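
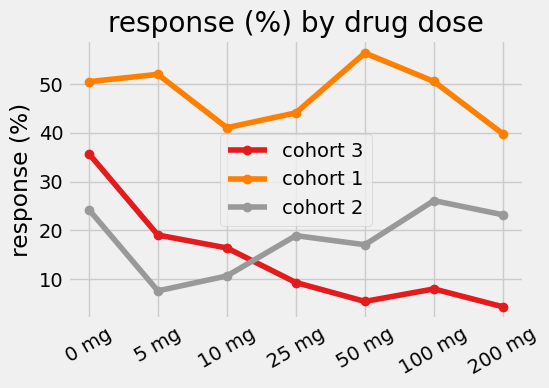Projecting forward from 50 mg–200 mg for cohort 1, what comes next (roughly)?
≈ 32.5

Last three: 55, 50, 40 → slope ≈ -7.5/step → next ≈ 32.5.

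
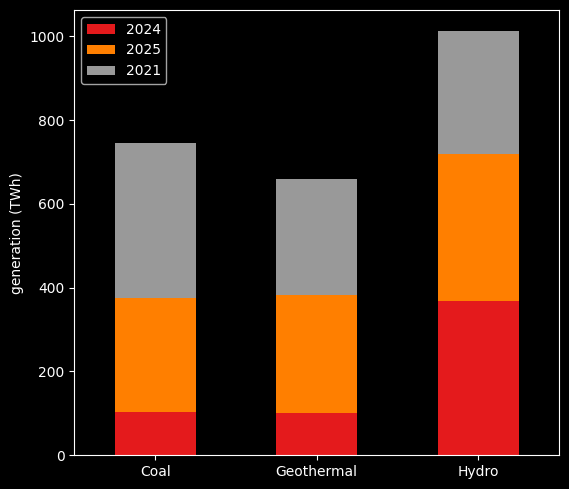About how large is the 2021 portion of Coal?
2021 top ≈ 700, bottom ≈ 400; segment ≈ 300.

≈ 300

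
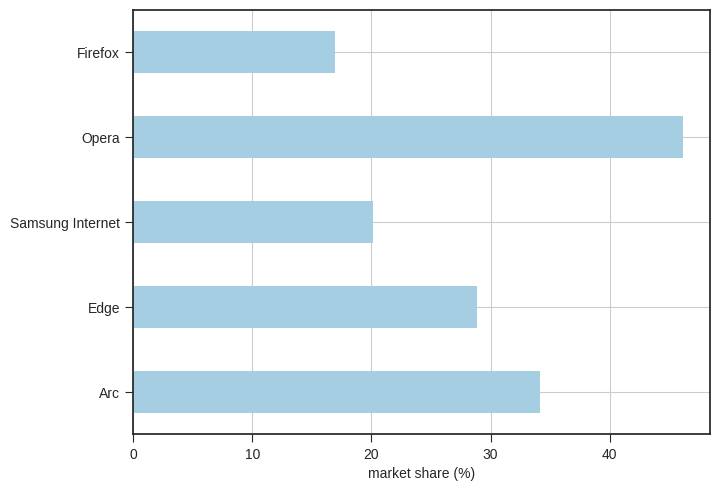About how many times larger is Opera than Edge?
Opera ≈ 45, Edge ≈ 30; 45/30 ≈ 1.5.

≈ 1.5×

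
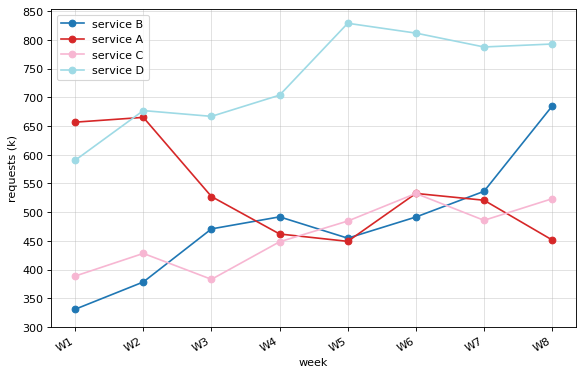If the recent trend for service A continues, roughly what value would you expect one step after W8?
≈ 400

Last three: 550, 500, 450 → slope ≈ -50/step → next ≈ 400.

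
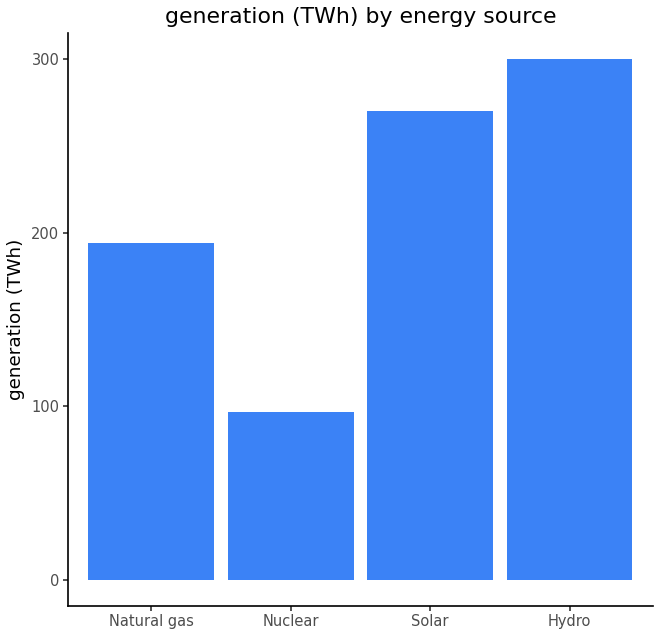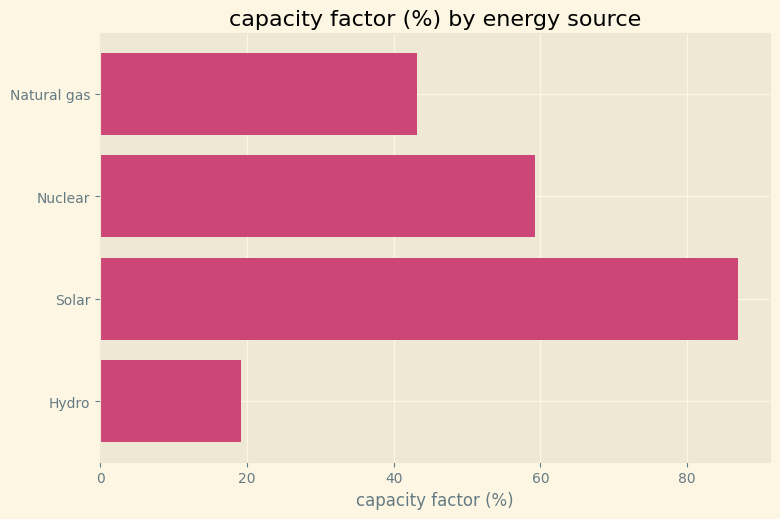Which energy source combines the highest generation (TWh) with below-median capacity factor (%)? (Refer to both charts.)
Chart 2 median capacity factor (%) ≈ 50; below-median energy sources: Natural gas, Hydro. Among those, Hydro has the highest generation (TWh) (≈ 300).

Hydro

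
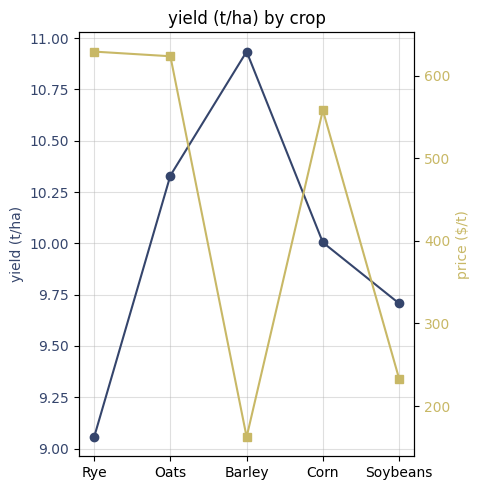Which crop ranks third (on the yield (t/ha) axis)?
Top 4 (on the yield (t/ha) axis): Barley ≈ 11.0, Oats ≈ 10.4, Corn ≈ 10.0, Soybeans ≈ 9.8.

Corn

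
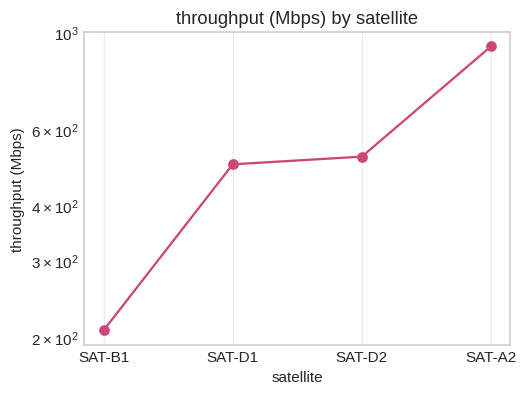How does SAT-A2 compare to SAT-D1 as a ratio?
SAT-A2 ≈ 900, SAT-D1 ≈ 500; 900/500 ≈ 1.8.

≈ 1.8×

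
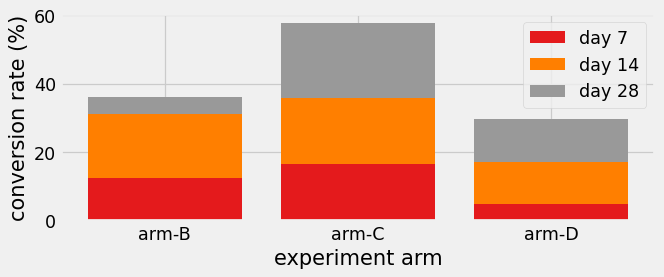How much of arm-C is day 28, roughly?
day 28 top ≈ 60, bottom ≈ 35; segment ≈ 25.

≈ 25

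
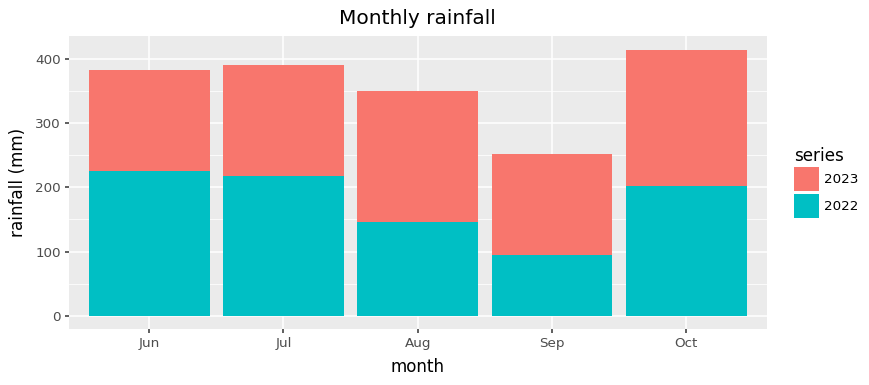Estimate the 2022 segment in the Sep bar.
≈ 100

2022 top ≈ 100, bottom ≈ 0; segment ≈ 100.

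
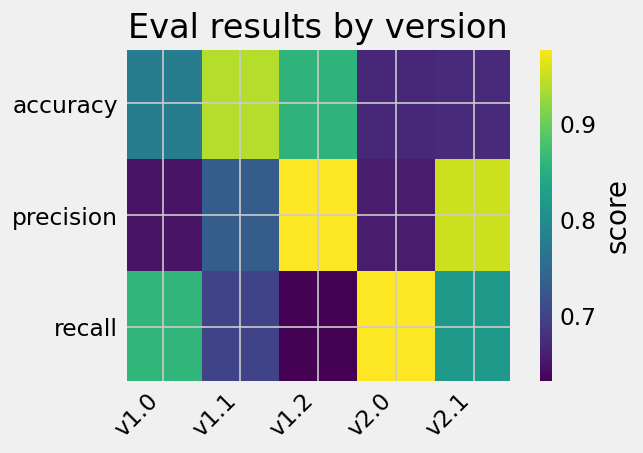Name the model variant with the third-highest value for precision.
Top 4 for precision: v1.2 ≈ 1.00, v2.1 ≈ 0.95, v1.1 ≈ 0.75, v2.0 ≈ 0.65.

v1.1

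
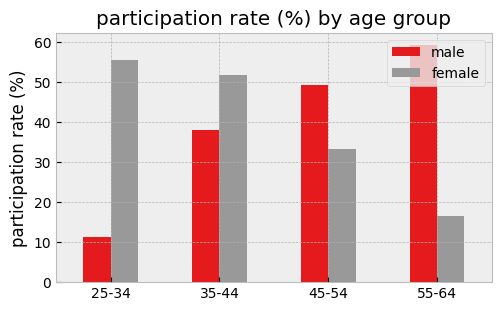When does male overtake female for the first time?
35-44: male ≈ 40 vs female ≈ 50 (not yet); 45-54: male ≈ 50 vs female ≈ 35 (first crossover).

45-54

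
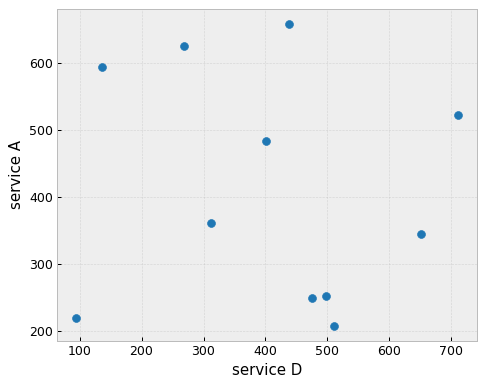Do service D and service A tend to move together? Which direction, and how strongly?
Points are roughly uncorrelated; weak (|r| ≈ 0.1).

no clear correlation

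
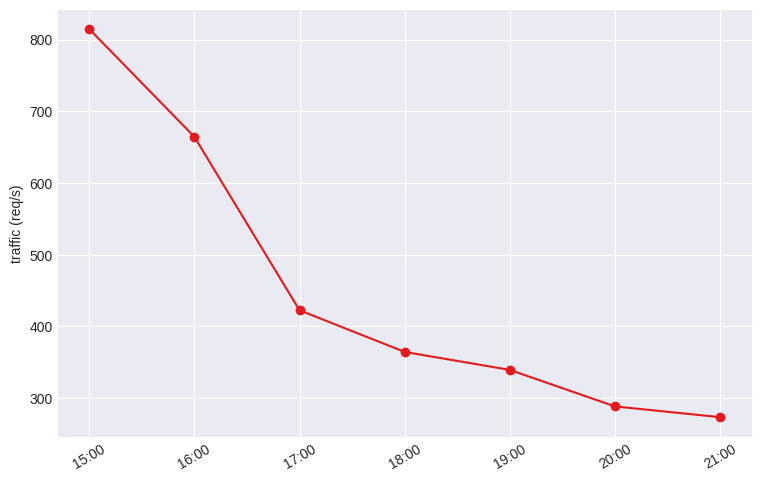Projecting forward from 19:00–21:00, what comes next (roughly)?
≈ 200

Last three: 350, 300, 250 → slope ≈ -50/step → next ≈ 200.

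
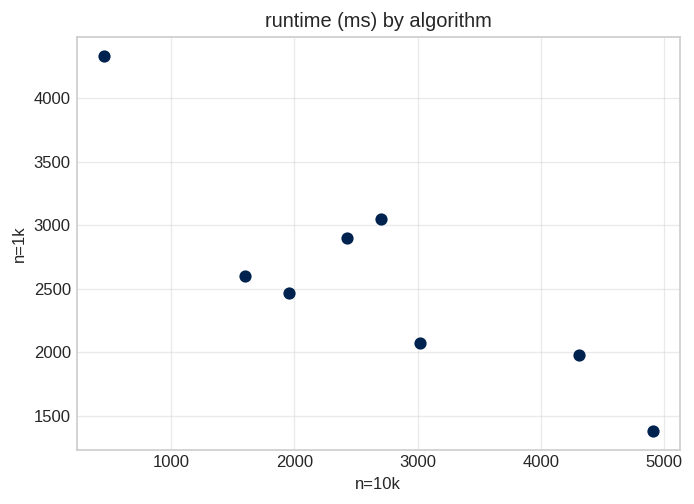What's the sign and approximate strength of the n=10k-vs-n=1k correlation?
negative, strong

Points are negatively correlated; strong (|r| ≈ 0.9).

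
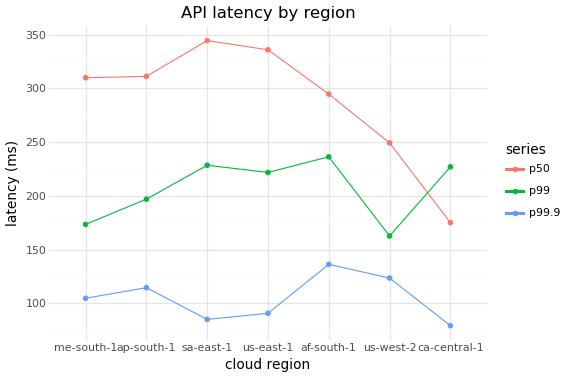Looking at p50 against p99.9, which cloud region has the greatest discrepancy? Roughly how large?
sa-east-1: p50 ≈ 350, p99.9 ≈ 75 → gap ≈ 275. Next-largest (us-east-1) is only ≈ 225.

sa-east-1, ≈ 275 ms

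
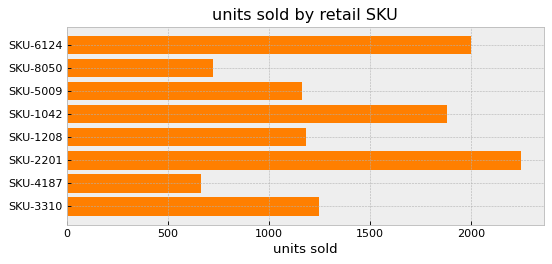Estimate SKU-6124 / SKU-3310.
≈ 1.67×

SKU-6124 ≈ 2000, SKU-3310 ≈ 1200; 2000/1200 ≈ 1.67.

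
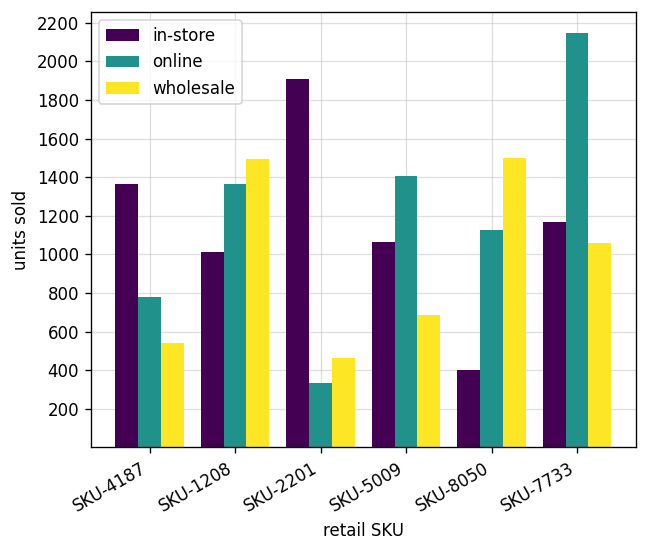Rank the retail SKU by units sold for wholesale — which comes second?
SKU-1208

Top 3 for wholesale: SKU-8050 ≈ 1600, SKU-1208 ≈ 1400, SKU-7733 ≈ 1000.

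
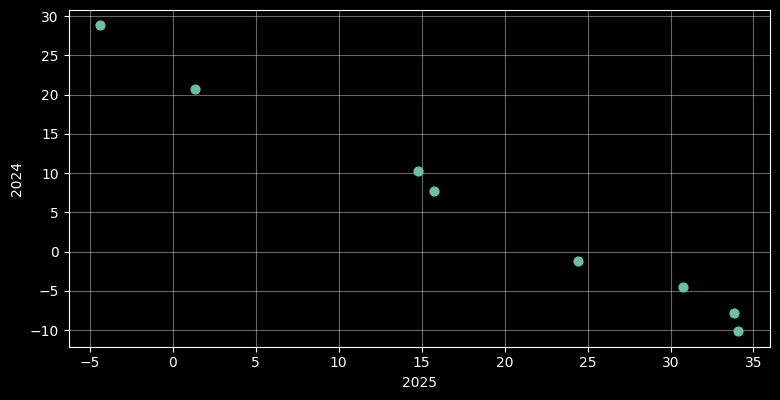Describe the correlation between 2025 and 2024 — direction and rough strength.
Points are negatively correlated; strong (|r| ≈ 1.0).

negative, strong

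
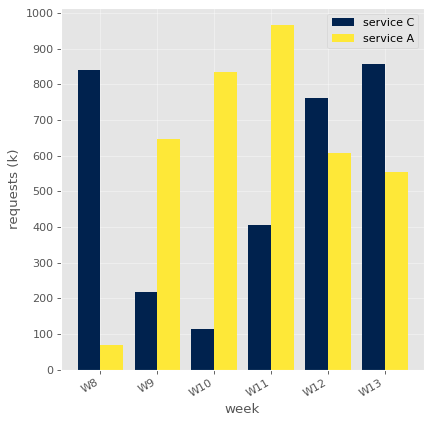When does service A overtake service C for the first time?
W8: service A ≈ 100 vs service C ≈ 800 (not yet); W9: service A ≈ 600 vs service C ≈ 200 (first crossover).

W9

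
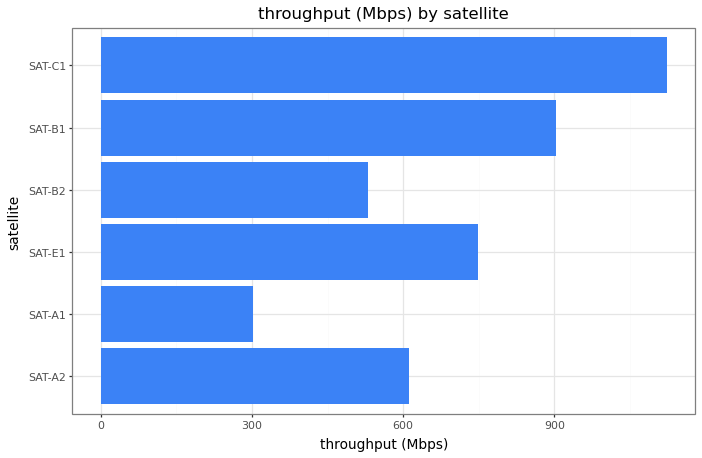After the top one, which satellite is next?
Top 3: SAT-C1 ≈ 1100, SAT-B1 ≈ 900, SAT-E1 ≈ 700.

SAT-B1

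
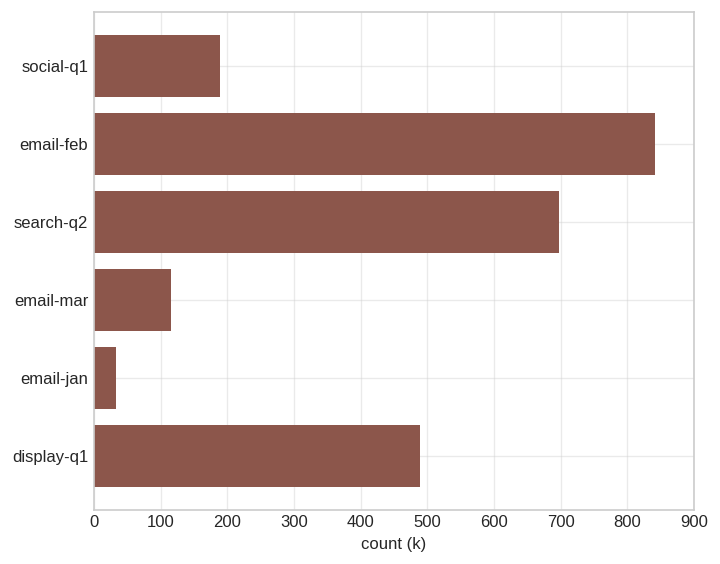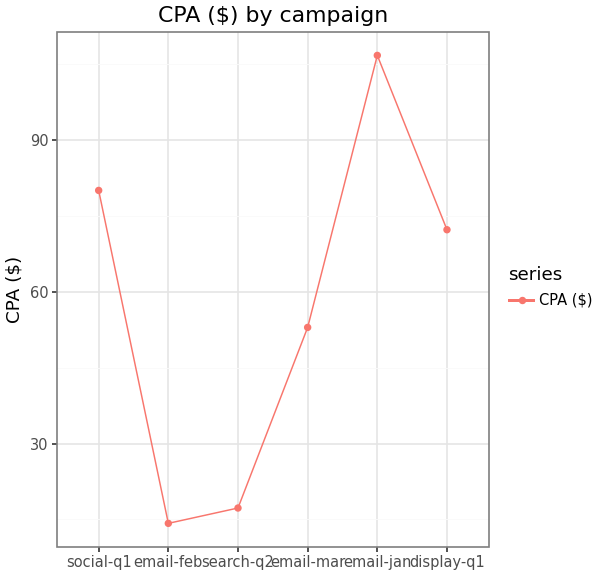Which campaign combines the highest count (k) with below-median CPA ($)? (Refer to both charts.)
Chart 2 median CPA ($) ≈ 60; below-median campaigns: email-feb, search-q2, email-mar. Among those, email-feb has the highest count (k) (≈ 800).

email-feb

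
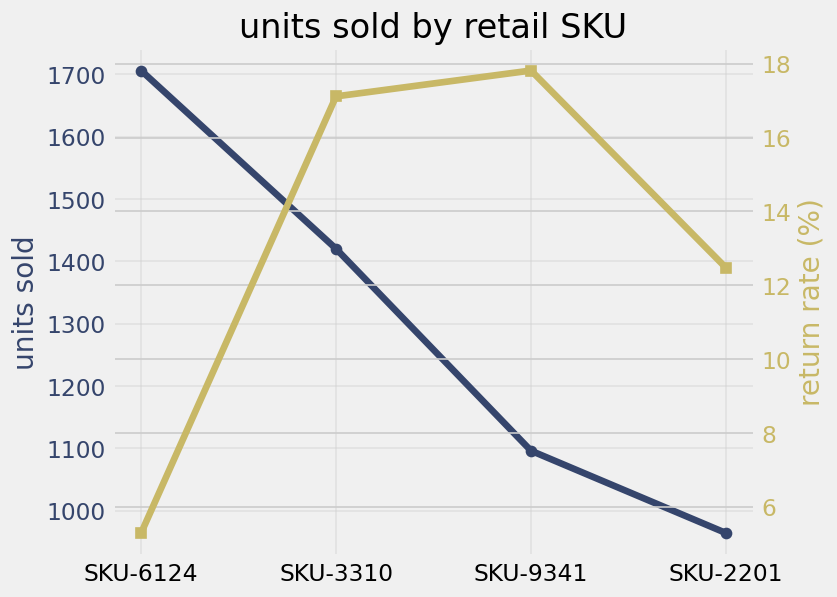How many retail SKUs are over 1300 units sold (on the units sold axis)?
2

Above 1300: SKU-6124, SKU-3310.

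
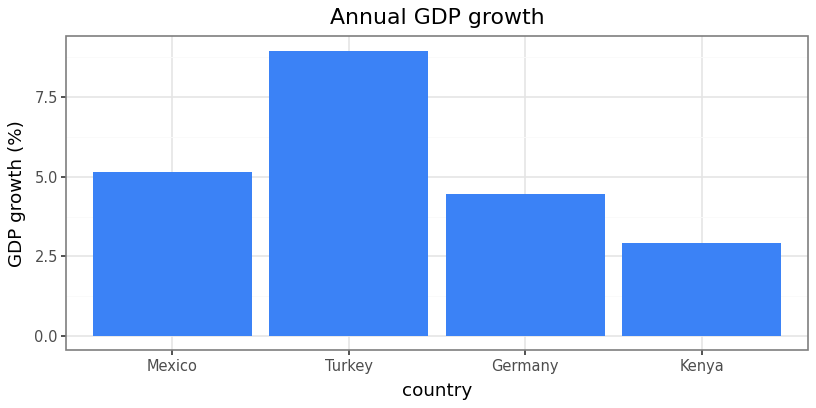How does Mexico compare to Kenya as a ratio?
Mexico ≈ 5, Kenya ≈ 3; 5/3 ≈ 1.67.

≈ 1.67×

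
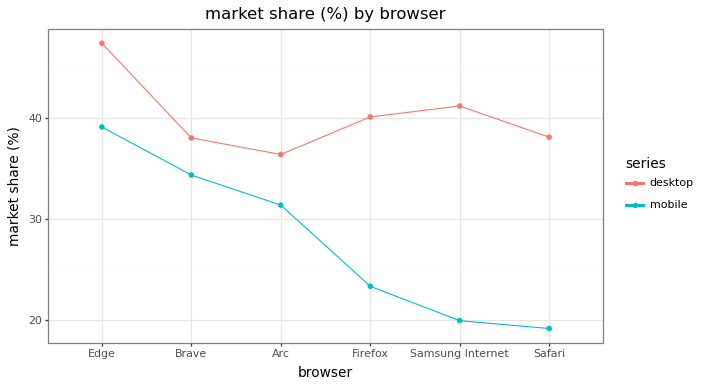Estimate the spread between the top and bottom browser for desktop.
Max Edge ≈ 45, min Arc ≈ 35; range ≈ 10.

≈ 10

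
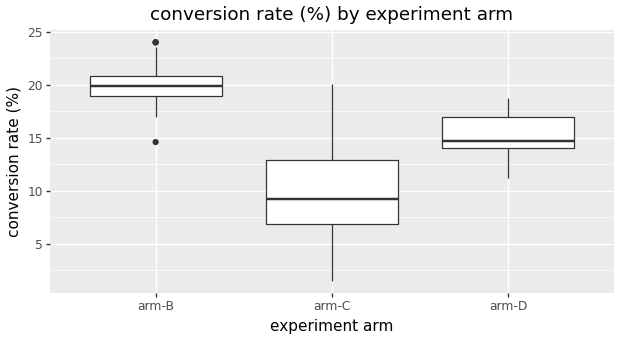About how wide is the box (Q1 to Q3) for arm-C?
Q3 ≈ 13, Q1 ≈ 7; IQR ≈ 6.

≈ 6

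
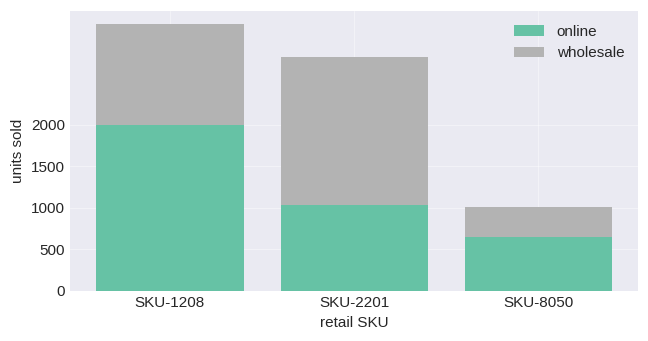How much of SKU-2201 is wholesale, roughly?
≈ 2000

wholesale top ≈ 3000, bottom ≈ 1000; segment ≈ 2000.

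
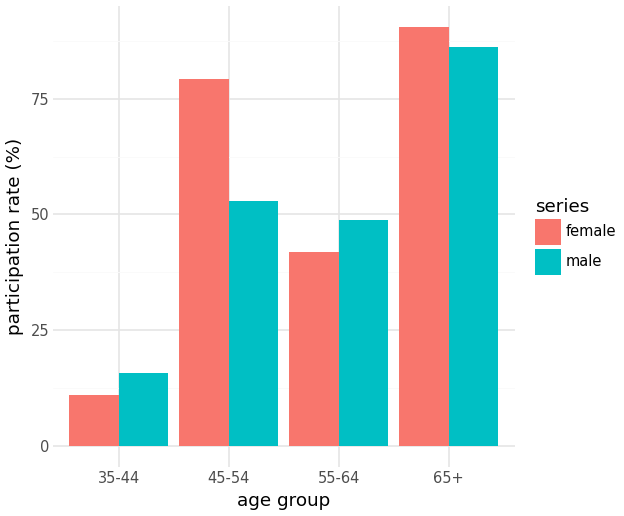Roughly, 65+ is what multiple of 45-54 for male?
≈ 1.8×

65+ ≈ 90, 45-54 ≈ 50; 90/50 ≈ 1.8.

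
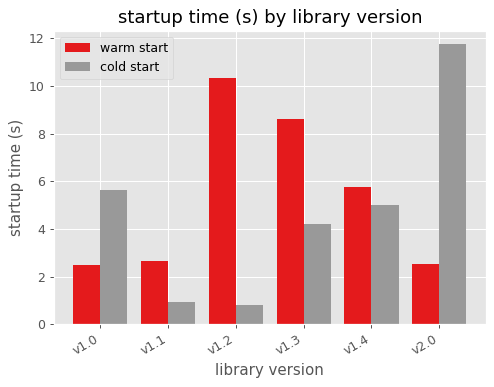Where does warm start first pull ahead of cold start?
v1.0: warm start ≈ 2 vs cold start ≈ 6 (not yet); v1.1: warm start ≈ 3 vs cold start ≈ 1 (first crossover).

v1.1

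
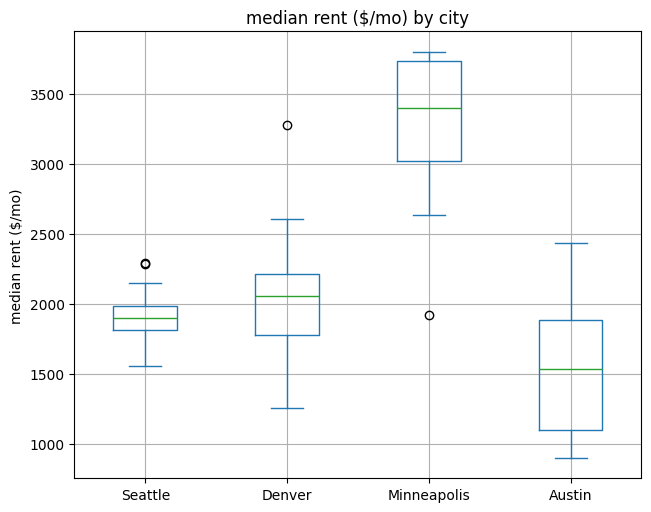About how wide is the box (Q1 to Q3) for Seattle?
≈ 200

Q3 ≈ 2000, Q1 ≈ 1800; IQR ≈ 200.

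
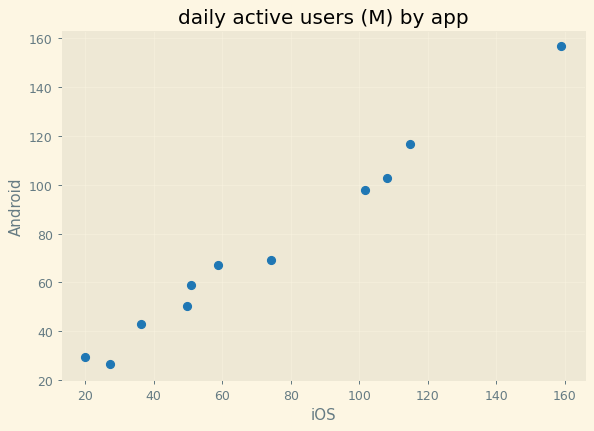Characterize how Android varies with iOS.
Points are positively correlated; strong (|r| ≈ 1.0).

positive, strong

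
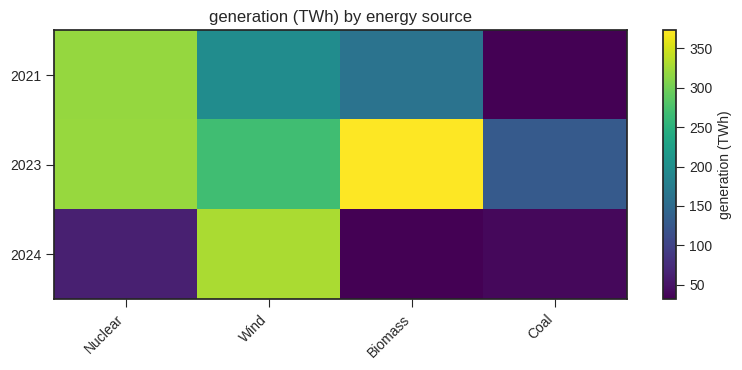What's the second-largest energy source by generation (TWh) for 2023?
Top 3 for 2023: Biomass ≈ 350, Nuclear ≈ 300, Wind ≈ 250.

Nuclear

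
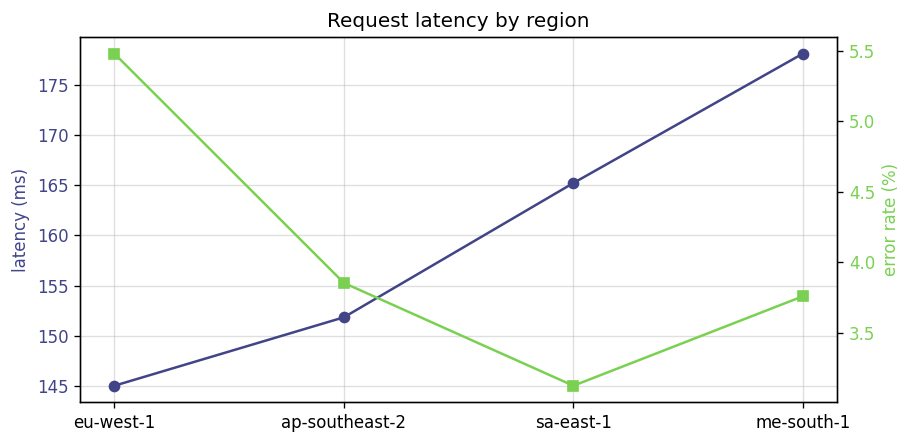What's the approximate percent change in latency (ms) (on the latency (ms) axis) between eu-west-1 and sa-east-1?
eu-west-1 ≈ 145, sa-east-1 ≈ 165; (165 − 145) / 145 ≈ +13.8%.

≈ +13.8%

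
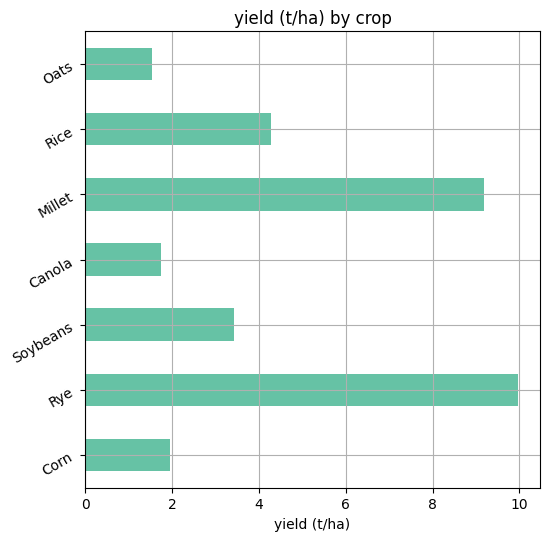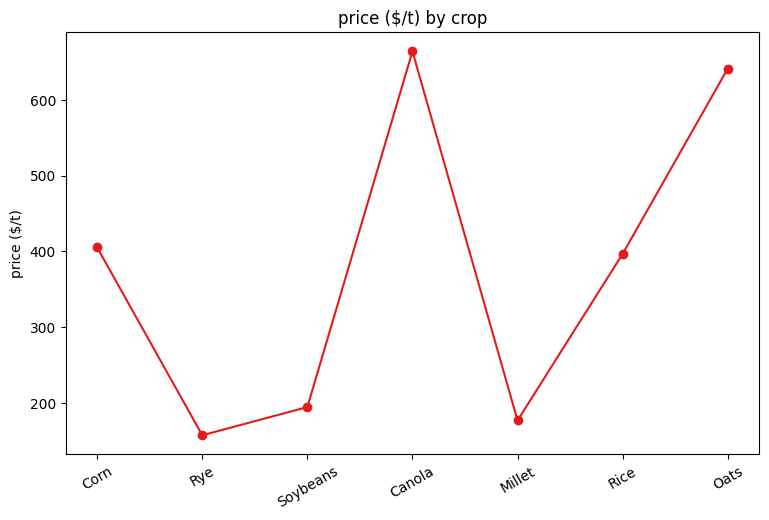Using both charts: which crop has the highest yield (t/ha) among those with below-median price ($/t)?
Rye

Chart 2 median price ($/t) ≈ 400; below-median crops: Rye, Soybeans, Millet. Among those, Rye has the highest yield (t/ha) (≈ 10).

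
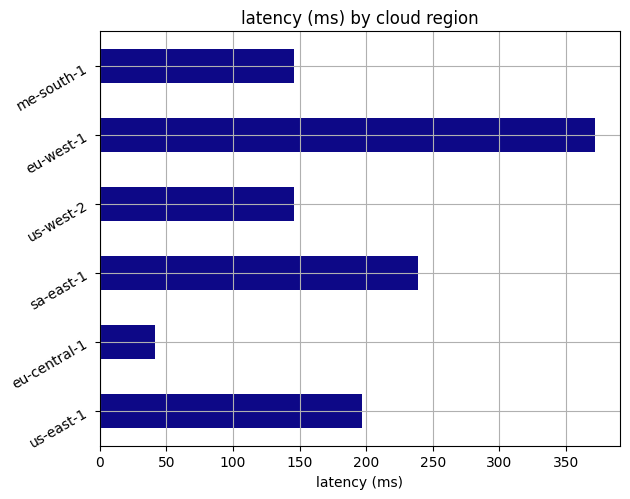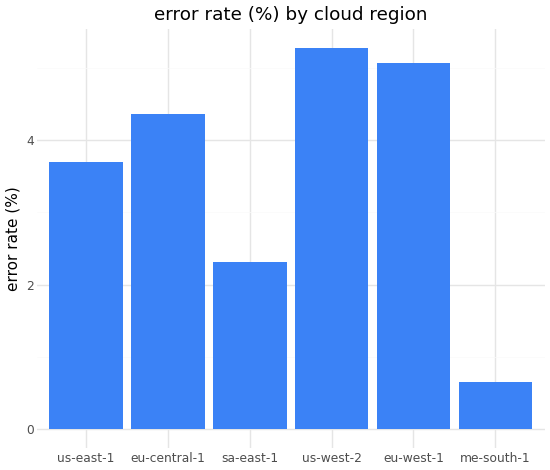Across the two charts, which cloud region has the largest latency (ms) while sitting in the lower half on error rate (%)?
sa-east-1

Chart 2 median error rate (%) ≈ 4; below-median cloud regions: us-east-1, sa-east-1, me-south-1. Among those, sa-east-1 has the highest latency (ms) (≈ 250).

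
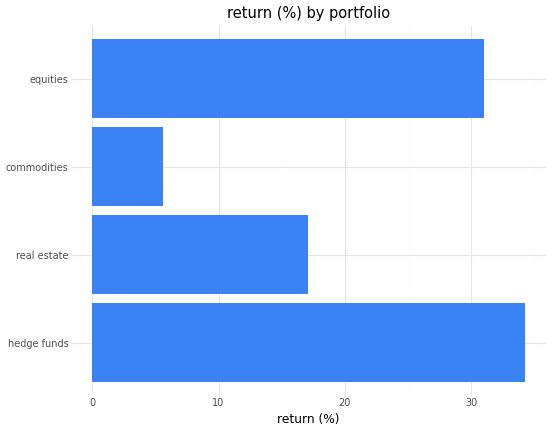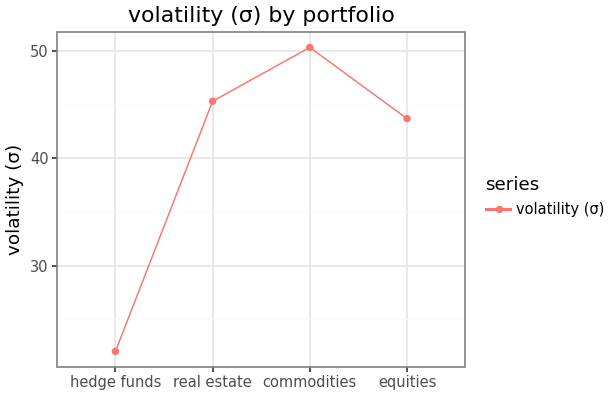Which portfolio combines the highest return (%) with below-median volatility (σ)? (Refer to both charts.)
Chart 2 median volatility (σ) ≈ 45; below-median portfolios: hedge funds, equities. Among those, hedge funds has the highest return (%) (≈ 35).

hedge funds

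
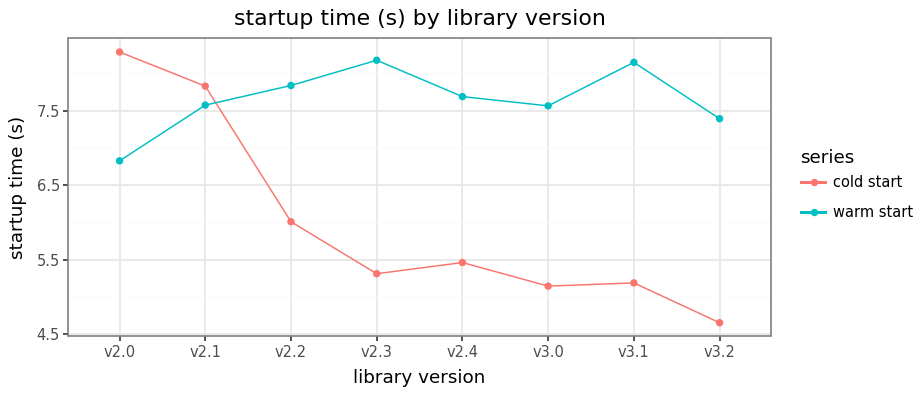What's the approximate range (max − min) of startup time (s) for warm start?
Max v2.3 ≈ 8.0, min v2.0 ≈ 7.0; range ≈ 1.0.

≈ 1.0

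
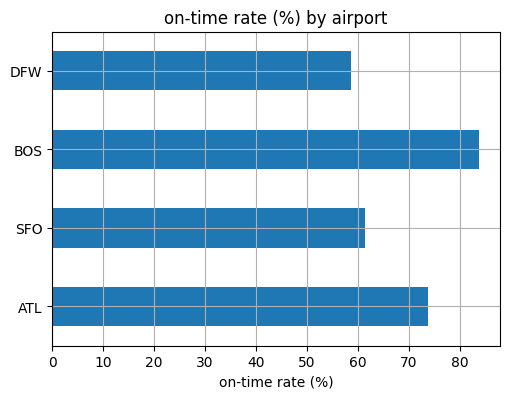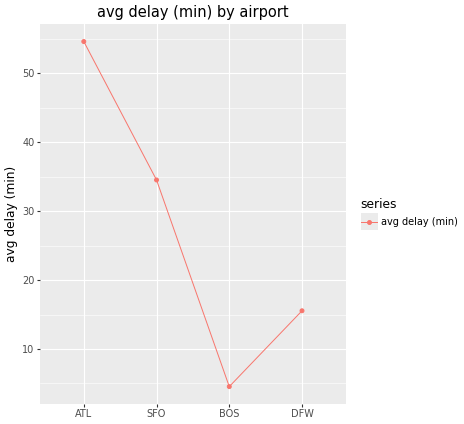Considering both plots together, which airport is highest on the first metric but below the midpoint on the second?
Chart 2 median avg delay (min) ≈ 30; below-median airports: BOS, DFW. Among those, BOS has the highest on-time rate (%) (≈ 80).

BOS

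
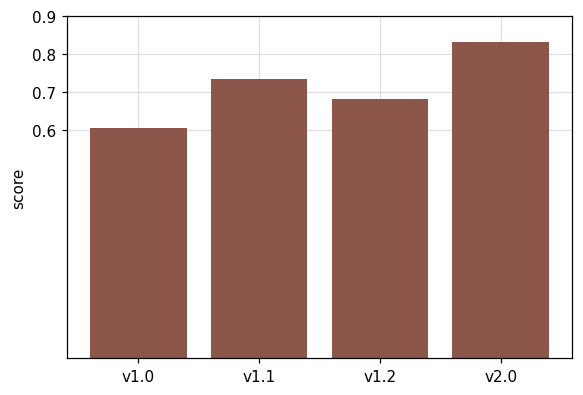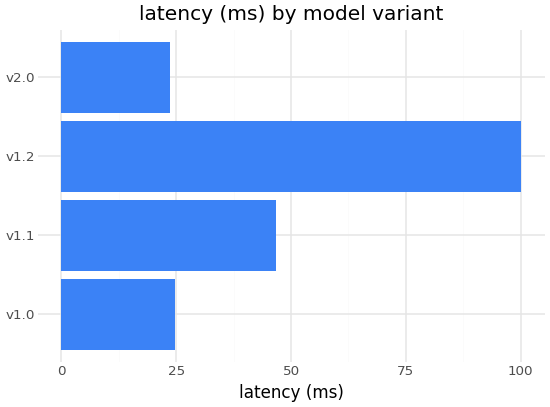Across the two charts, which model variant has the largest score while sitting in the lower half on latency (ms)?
v2.0

Chart 2 median latency (ms) ≈ 40; below-median model variants: v1.0, v2.0. Among those, v2.0 has the highest score (≈ 0.8).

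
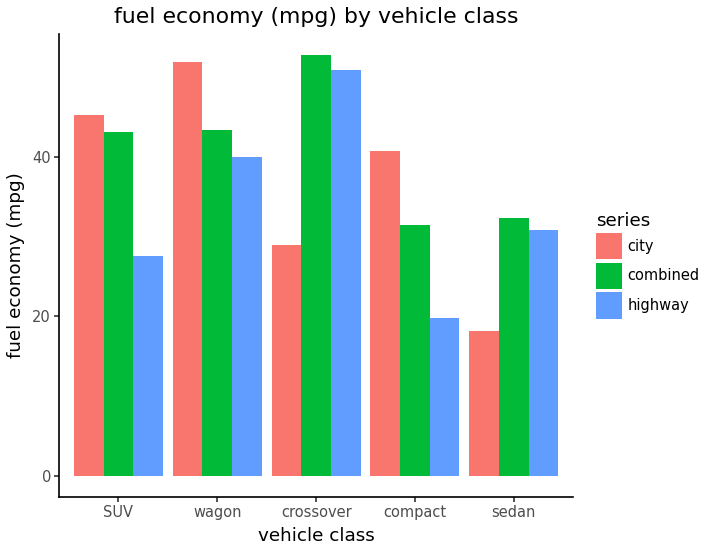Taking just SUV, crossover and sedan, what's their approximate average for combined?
≈ 43

(45 + 55 + 30) / 3 ≈ 43.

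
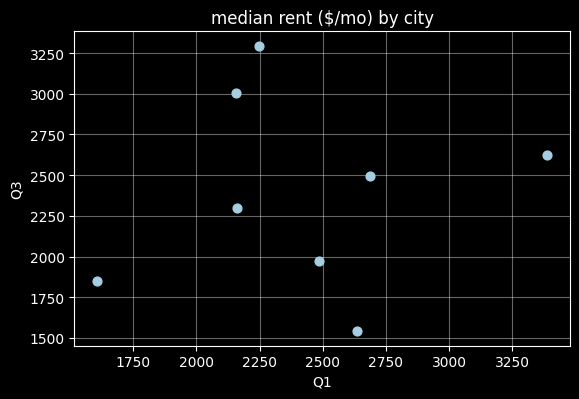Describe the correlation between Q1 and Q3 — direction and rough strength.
no clear correlation

Points are roughly uncorrelated; weak (|r| ≈ 0.1).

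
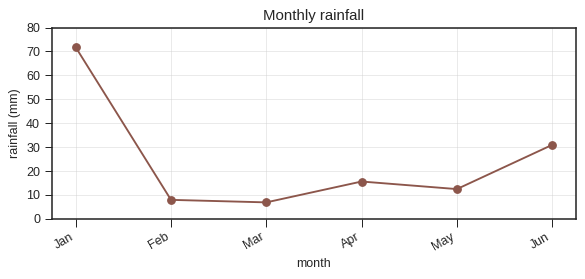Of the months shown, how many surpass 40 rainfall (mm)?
1

Above 40: Jan.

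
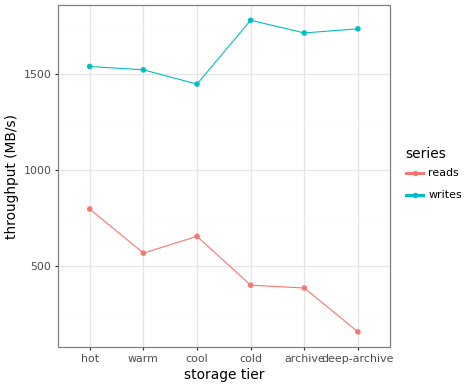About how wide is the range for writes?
≈ 400

Max cold ≈ 1800, min cool ≈ 1400; range ≈ 400.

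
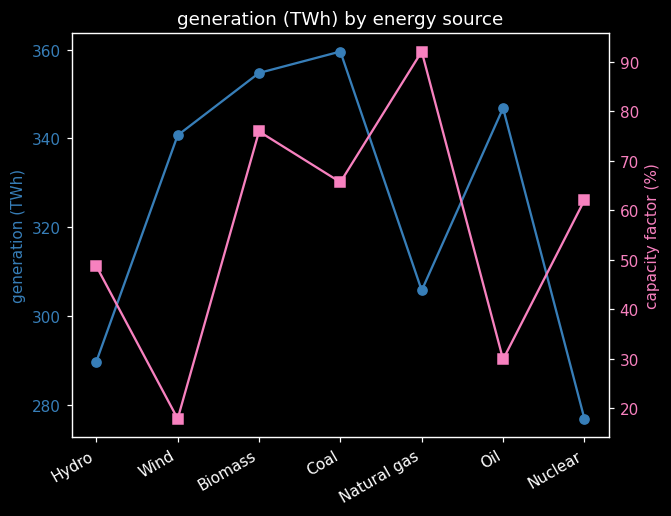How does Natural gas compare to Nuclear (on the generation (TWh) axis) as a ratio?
≈ 1.11×

Natural gas ≈ 310, Nuclear ≈ 280; 310/280 ≈ 1.11.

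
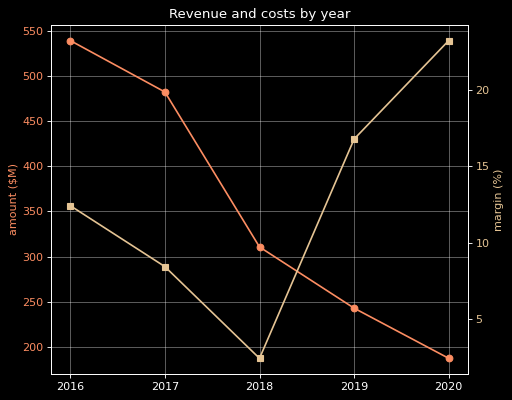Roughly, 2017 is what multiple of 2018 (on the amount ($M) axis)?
2017 ≈ 500, 2018 ≈ 300; 500/300 ≈ 1.67.

≈ 1.67×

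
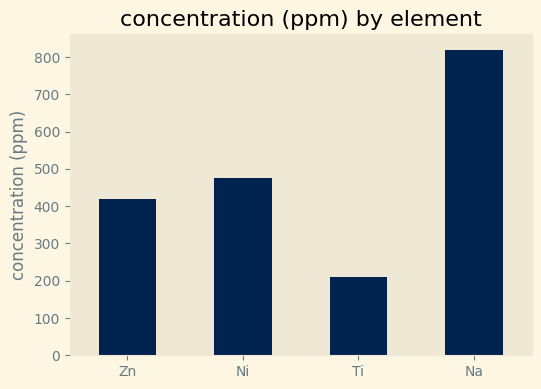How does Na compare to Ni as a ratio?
≈ 1.6×

Na ≈ 800, Ni ≈ 500; 800/500 ≈ 1.6.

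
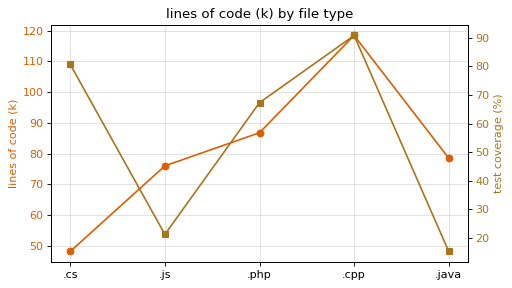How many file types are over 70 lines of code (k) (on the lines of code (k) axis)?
Above 70: .js, .php, .cpp, .java.

4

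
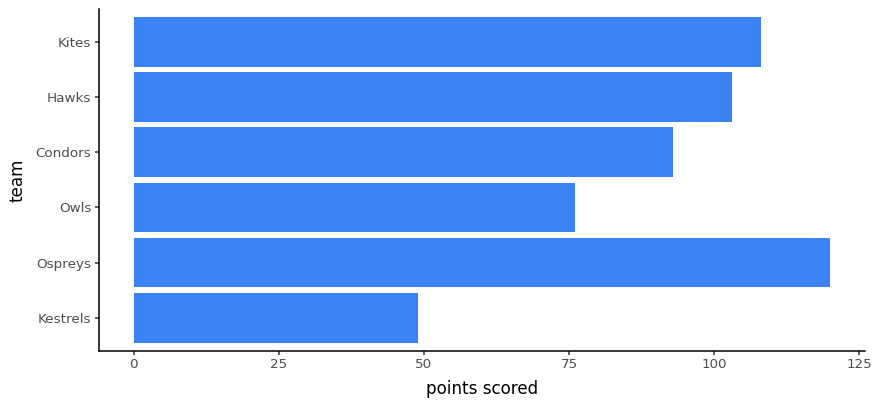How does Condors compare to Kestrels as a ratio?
≈ 1.8×

Condors ≈ 90, Kestrels ≈ 50; 90/50 ≈ 1.8.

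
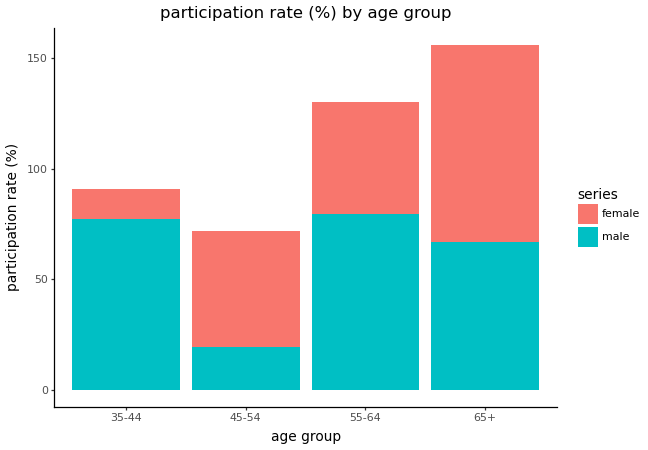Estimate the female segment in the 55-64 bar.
≈ 60

female top ≈ 140, bottom ≈ 80; segment ≈ 60.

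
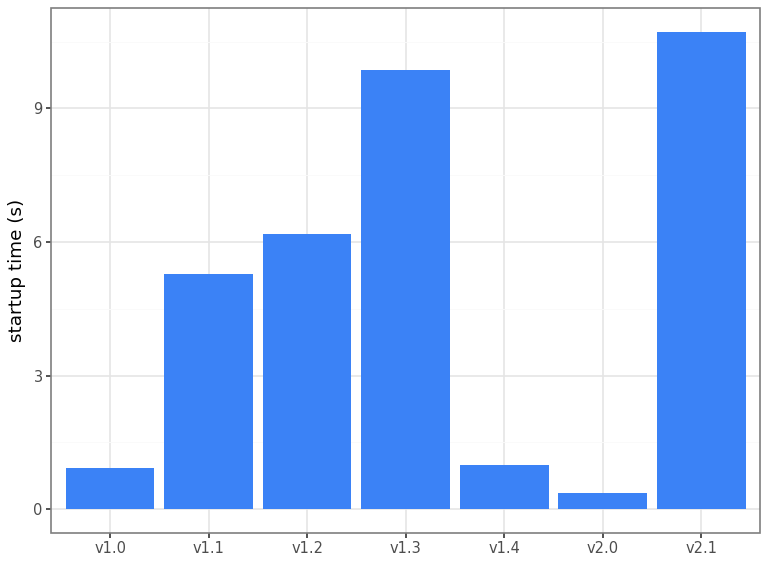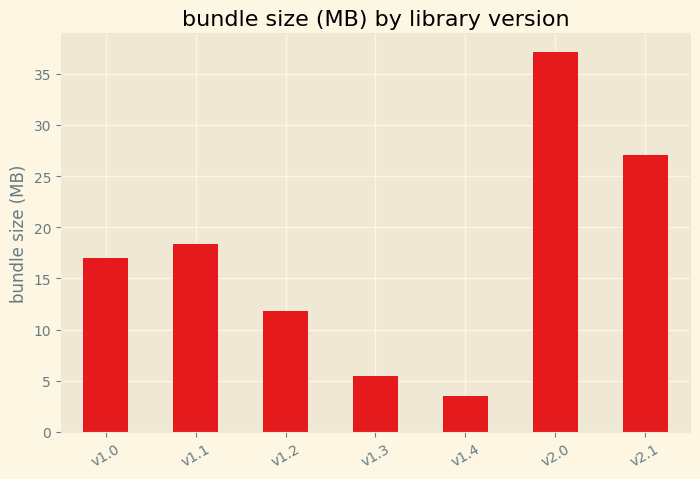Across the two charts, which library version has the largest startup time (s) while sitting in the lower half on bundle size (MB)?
Chart 2 median bundle size (MB) ≈ 15; below-median library versions: v1.2, v1.3, v1.4. Among those, v1.3 has the highest startup time (s) (≈ 10).

v1.3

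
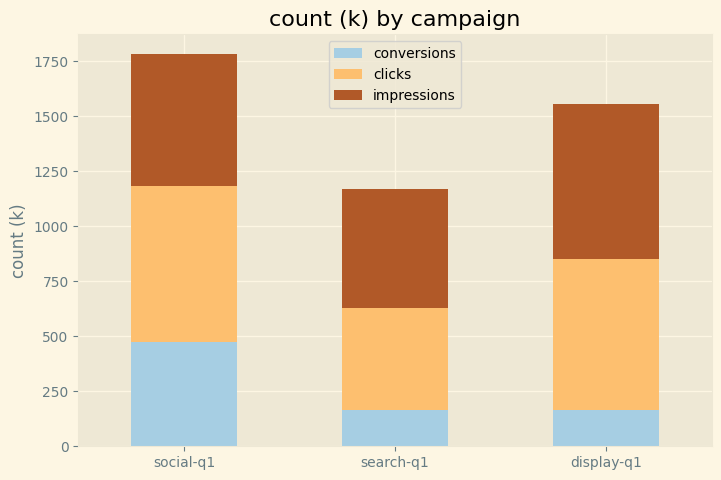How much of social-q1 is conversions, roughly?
≈ 400

conversions top ≈ 400, bottom ≈ 0; segment ≈ 400.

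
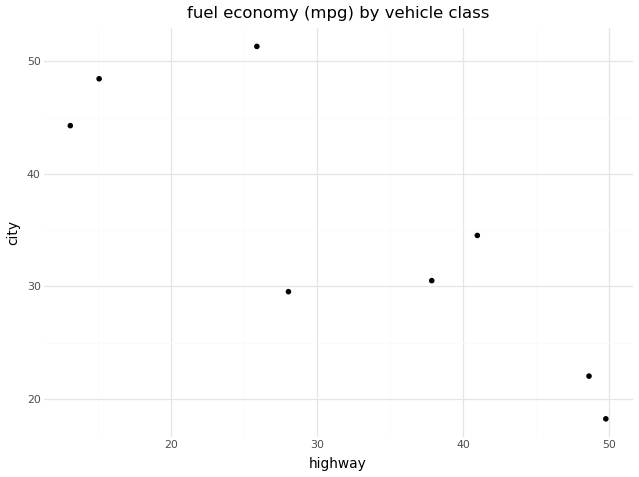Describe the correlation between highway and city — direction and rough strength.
Points are negatively correlated; strong (|r| ≈ 0.9).

negative, strong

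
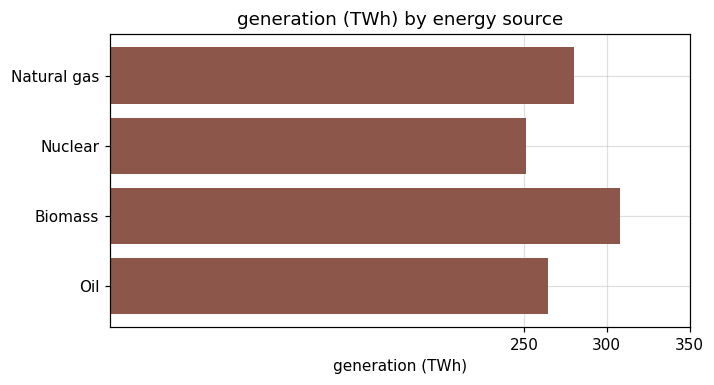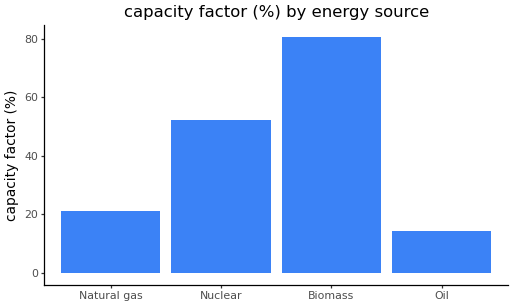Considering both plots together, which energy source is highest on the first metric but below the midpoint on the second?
Chart 2 median capacity factor (%) ≈ 40; below-median energy sources: Natural gas, Oil. Among those, Natural gas has the highest generation (TWh) (≈ 300).

Natural gas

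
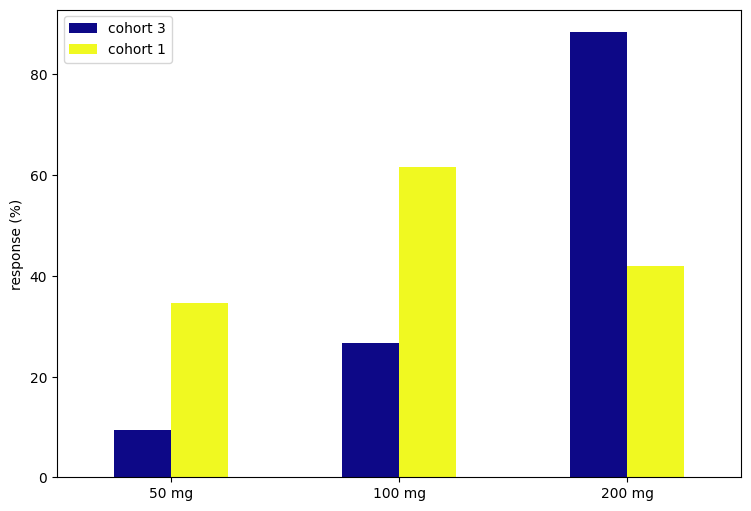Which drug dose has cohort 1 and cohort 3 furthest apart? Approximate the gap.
200 mg: cohort 1 ≈ 40, cohort 3 ≈ 90 → gap ≈ 50. Next-largest (100 mg) is only ≈ 30.

200 mg, ≈ 50 %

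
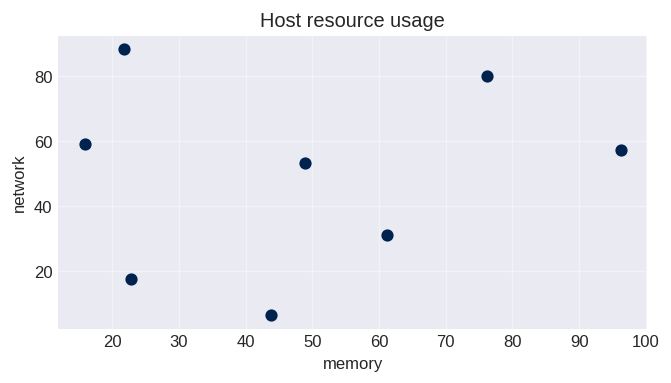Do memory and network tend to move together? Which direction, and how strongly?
no clear correlation

Points are roughly uncorrelated; weak (|r| ≈ 0.1).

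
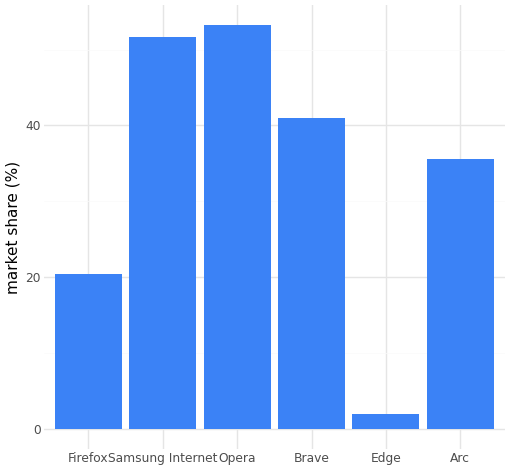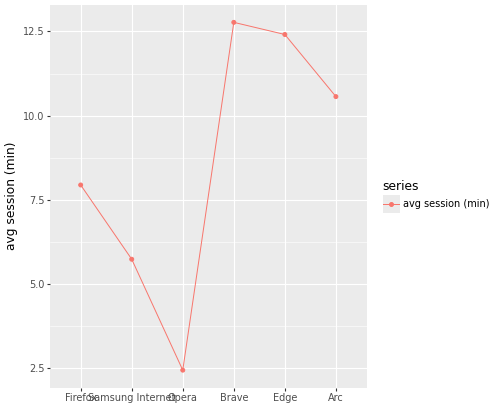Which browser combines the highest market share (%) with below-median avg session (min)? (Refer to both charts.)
Chart 2 median avg session (min) ≈ 10; below-median browsers: Firefox, Samsung Internet, Opera. Among those, Opera has the highest market share (%) (≈ 55).

Opera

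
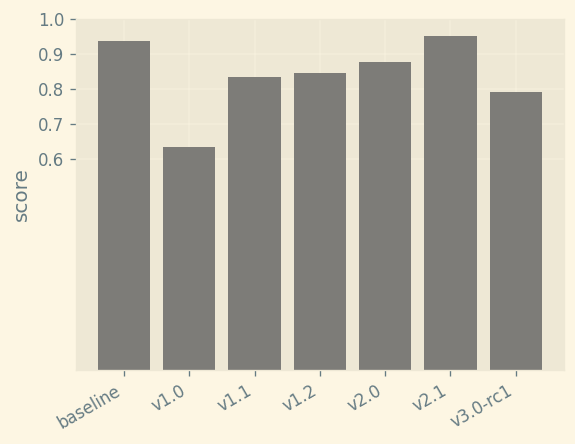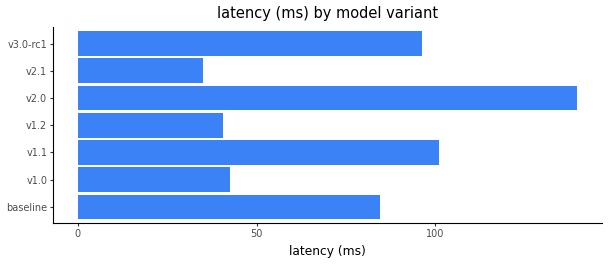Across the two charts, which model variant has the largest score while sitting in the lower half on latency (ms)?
v2.1

Chart 2 median latency (ms) ≈ 80; below-median model variants: v1.0, v1.2, v2.1. Among those, v2.1 has the highest score (≈ 1).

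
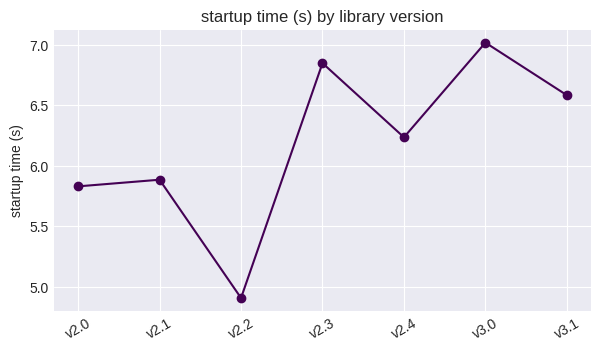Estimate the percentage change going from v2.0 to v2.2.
v2.0 ≈ 5.8, v2.2 ≈ 5.0; (5.0 − 5.8) / 5.8 ≈ -13.8%.

≈ -13.8%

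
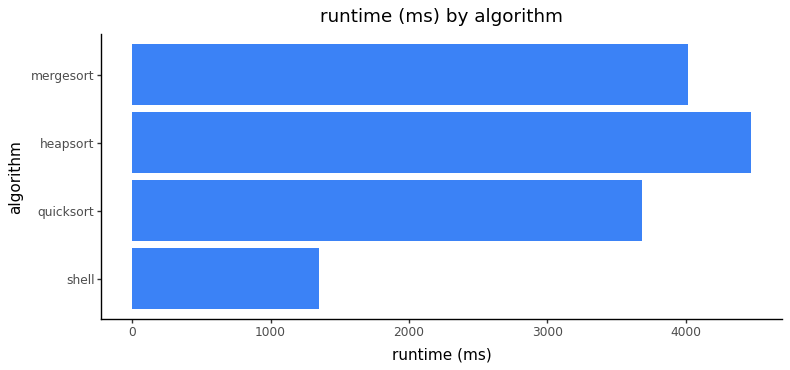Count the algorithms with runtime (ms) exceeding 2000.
3

Above 2000: quicksort, heapsort, mergesort.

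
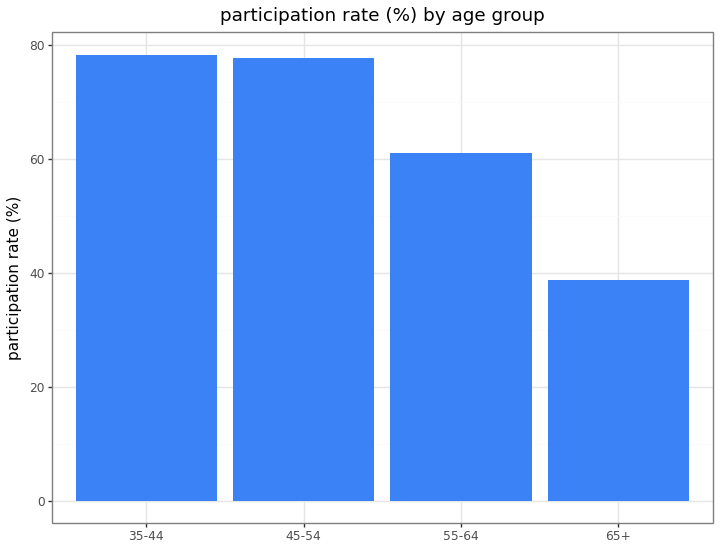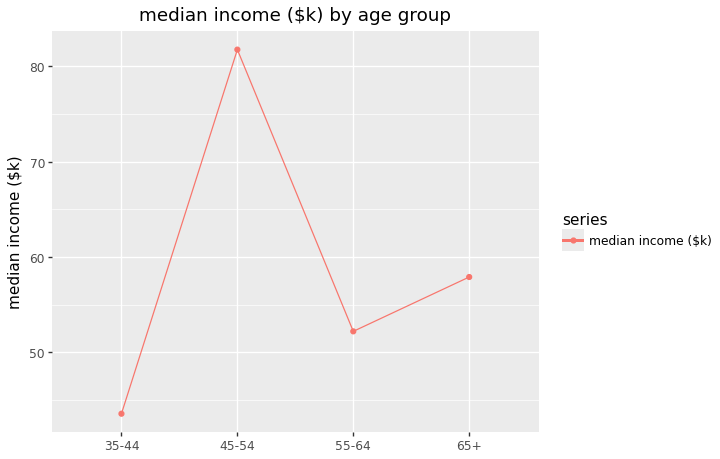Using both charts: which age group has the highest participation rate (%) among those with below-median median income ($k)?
Chart 2 median median income ($k) ≈ 60; below-median age groups: 35-44, 55-64. Among those, 35-44 has the highest participation rate (%) (≈ 80).

35-44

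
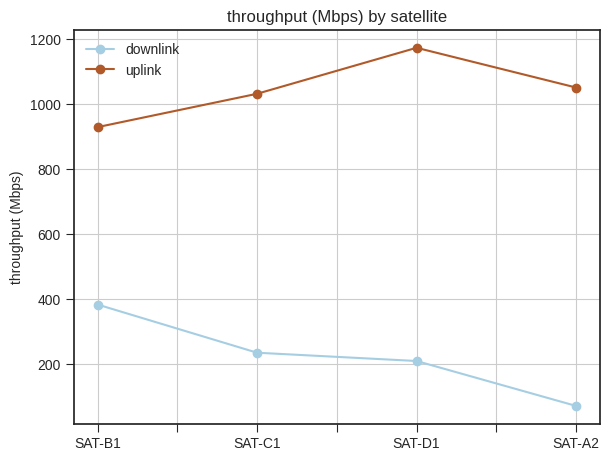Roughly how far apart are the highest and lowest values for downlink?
Max SAT-B1 ≈ 400, min SAT-A2 ≈ 100; range ≈ 300.

≈ 300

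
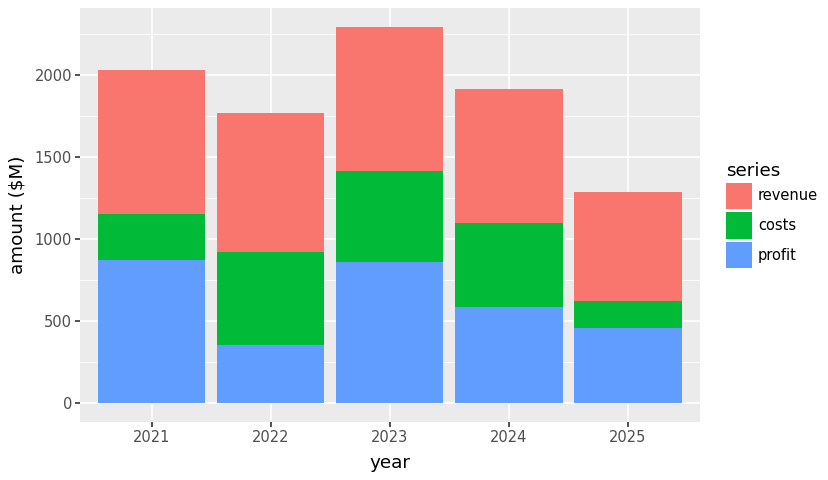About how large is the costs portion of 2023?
costs top ≈ 1400, bottom ≈ 800; segment ≈ 600.

≈ 600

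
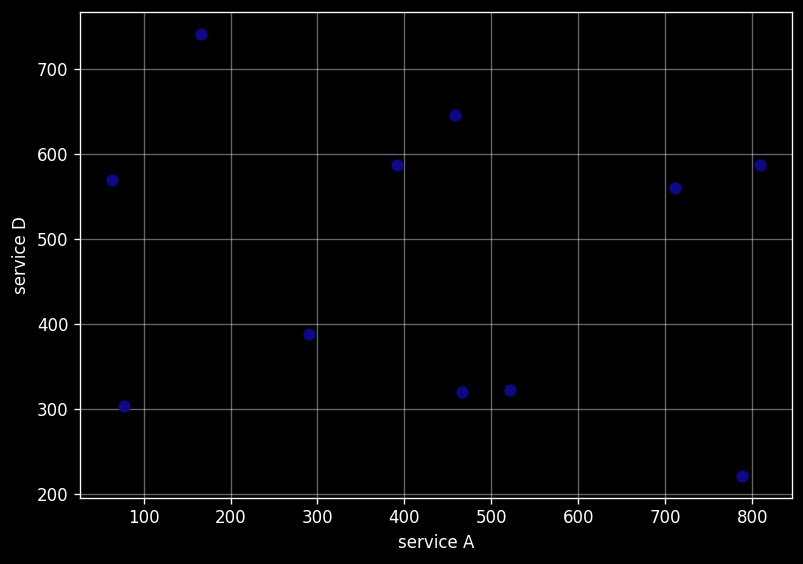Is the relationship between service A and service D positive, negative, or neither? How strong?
no clear correlation

Points are roughly uncorrelated; weak (|r| ≈ 0.2).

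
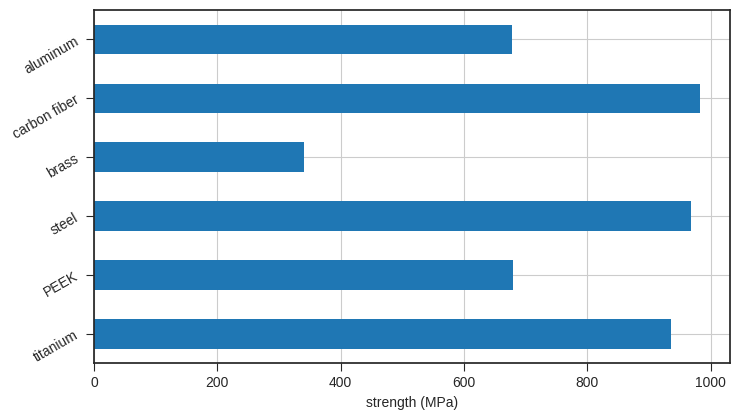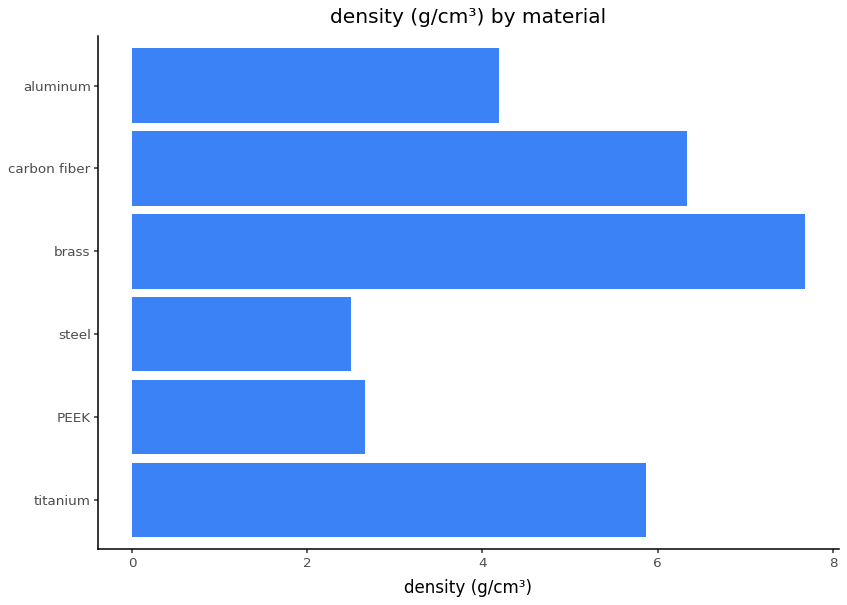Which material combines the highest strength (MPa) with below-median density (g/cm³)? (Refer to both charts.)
Chart 2 median density (g/cm³) ≈ 5; below-median materials: PEEK, steel, aluminum. Among those, steel has the highest strength (MPa) (≈ 1000).

steel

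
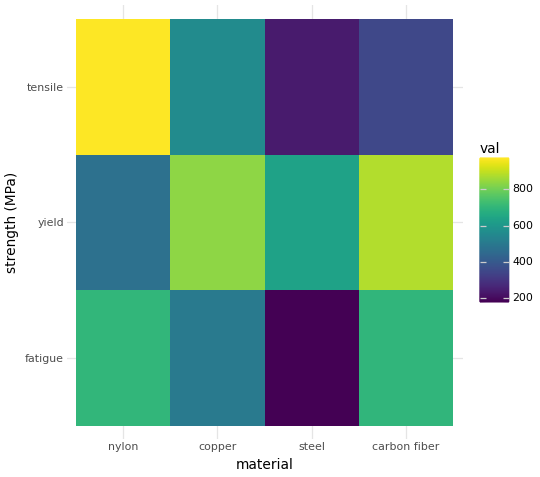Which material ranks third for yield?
Top 4 for yield: carbon fiber ≈ 900, copper ≈ 800, steel ≈ 600, nylon ≈ 500.

steel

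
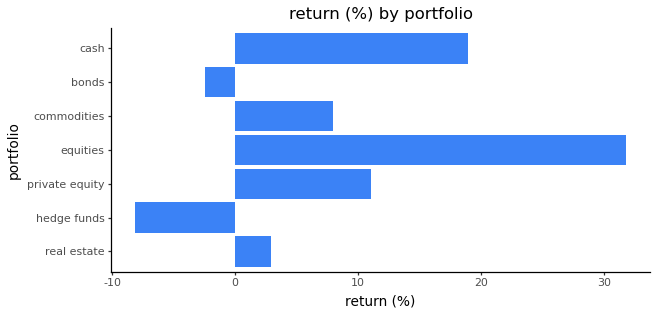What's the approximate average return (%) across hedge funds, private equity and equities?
≈ 10

(-10 + 10 + 30) / 3 ≈ 10.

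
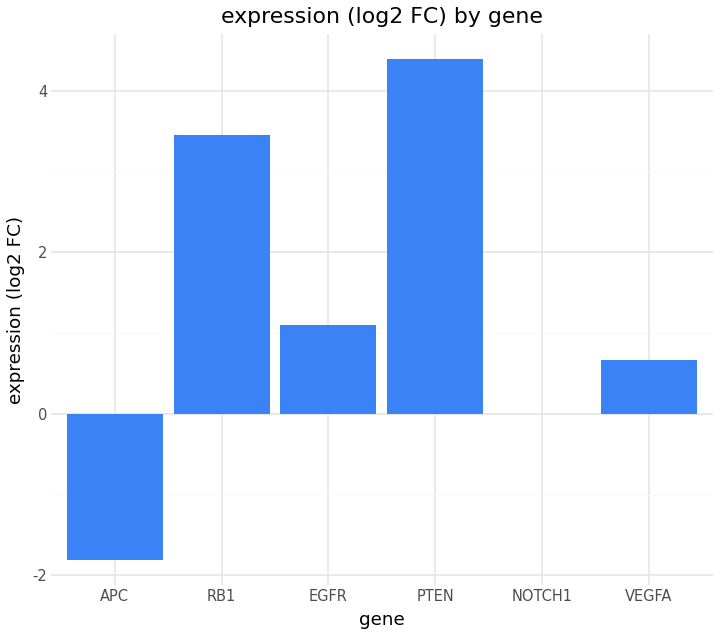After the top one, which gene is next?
Top 3: PTEN ≈ 4, RB1 ≈ 3, EGFR ≈ 1.

RB1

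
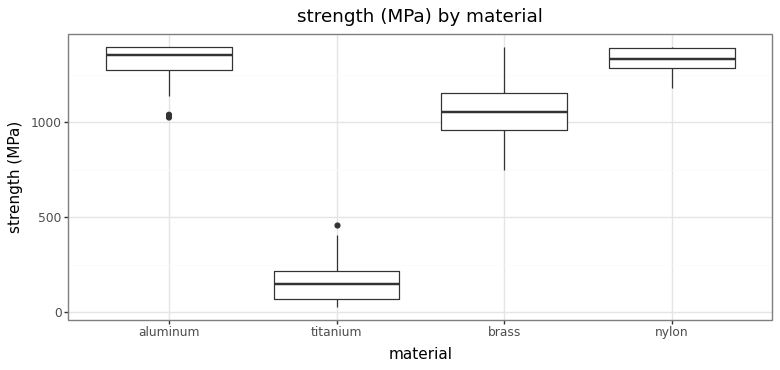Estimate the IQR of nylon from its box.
Q3 ≈ 1400, Q1 ≈ 1300; IQR ≈ 100.

≈ 100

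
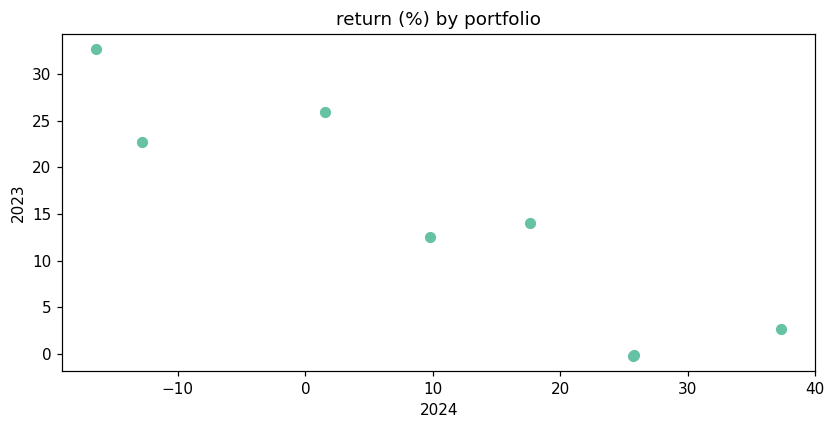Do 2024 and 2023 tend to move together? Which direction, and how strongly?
Points are negatively correlated; strong (|r| ≈ 0.9).

negative, strong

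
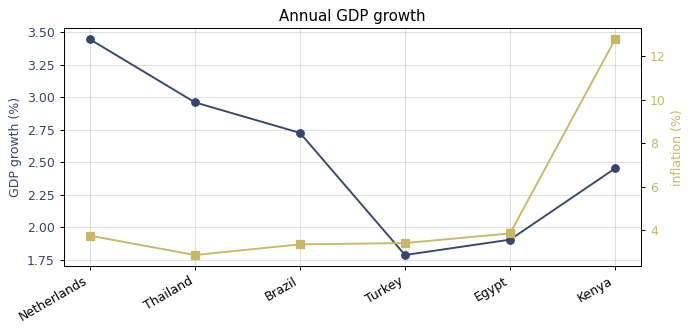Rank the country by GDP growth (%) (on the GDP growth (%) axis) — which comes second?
Top 3 (on the GDP growth (%) axis): Netherlands ≈ 3.4, Thailand ≈ 3.0, Brazil ≈ 2.8.

Thailand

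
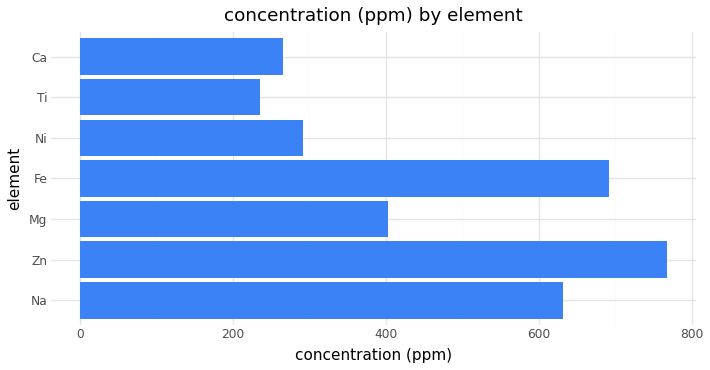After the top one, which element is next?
Top 3: Zn ≈ 800, Fe ≈ 700, Na ≈ 600.

Fe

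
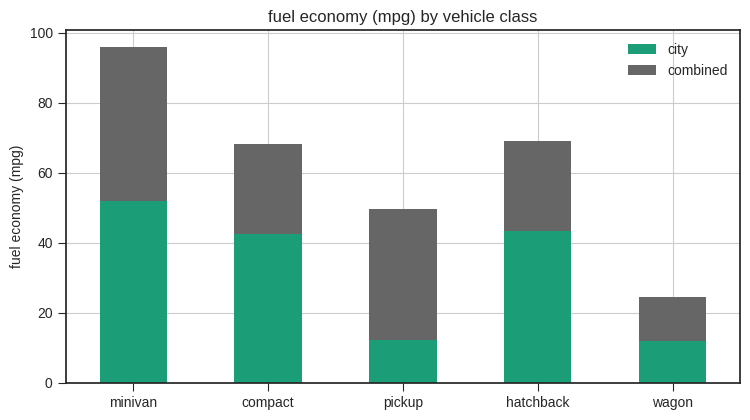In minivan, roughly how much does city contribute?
city top ≈ 50, bottom ≈ 0; segment ≈ 50.

≈ 50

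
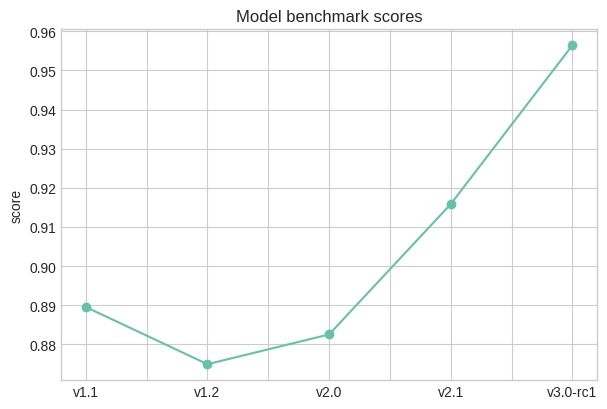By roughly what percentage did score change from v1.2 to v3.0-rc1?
≈ +10.3%

v1.2 ≈ 0.87, v3.0-rc1 ≈ 0.96; (0.96 − 0.87) / 0.87 ≈ +10.3%.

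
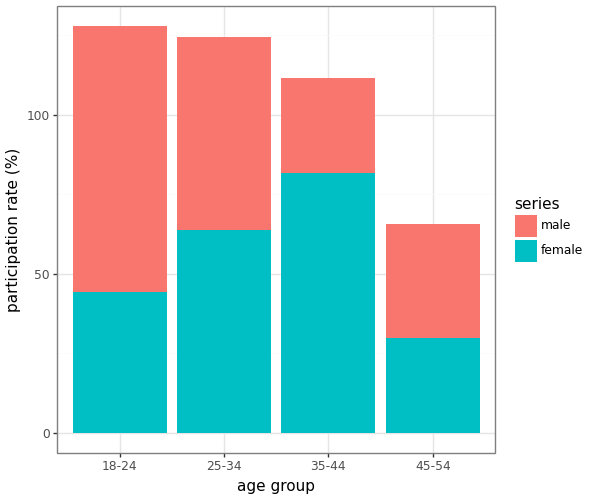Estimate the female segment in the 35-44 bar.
female top ≈ 80, bottom ≈ 0; segment ≈ 80.

≈ 80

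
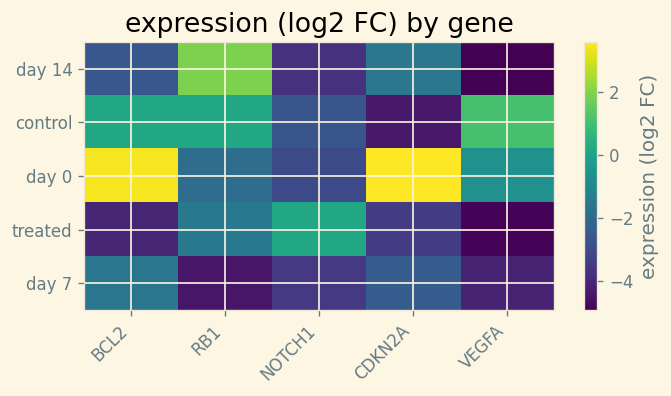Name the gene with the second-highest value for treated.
RB1

Top 3 for treated: NOTCH1 ≈ 0, RB1 ≈ -1, CDKN2A ≈ -3.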